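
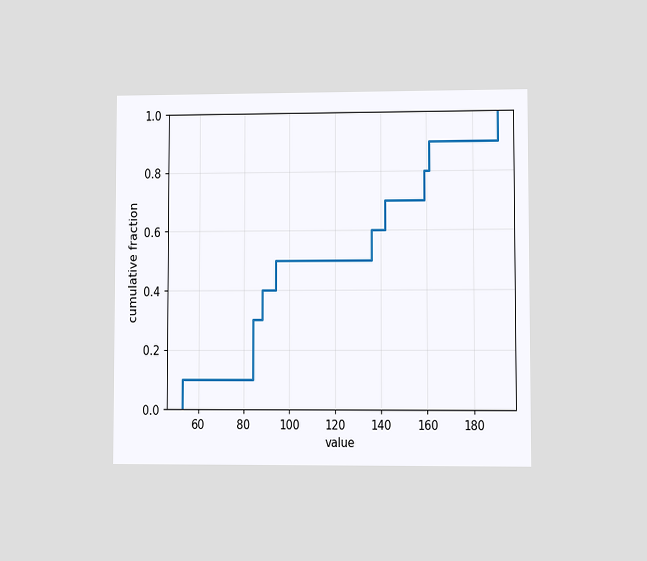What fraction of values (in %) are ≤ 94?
50%

The chart is viewed at a slight angle. At x=94 the ECDF step is at 50%.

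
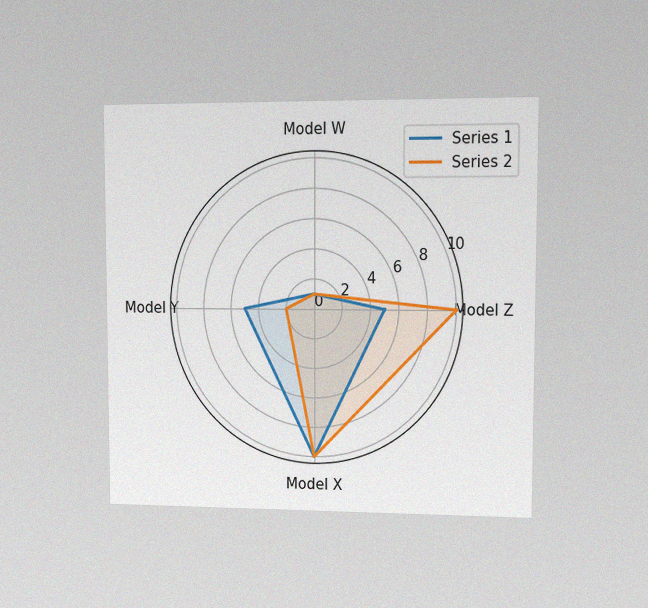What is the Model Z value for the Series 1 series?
5

The chart is viewed at a slight angle, with some photo noise. On the Model Z axis, Series 1 reaches 5.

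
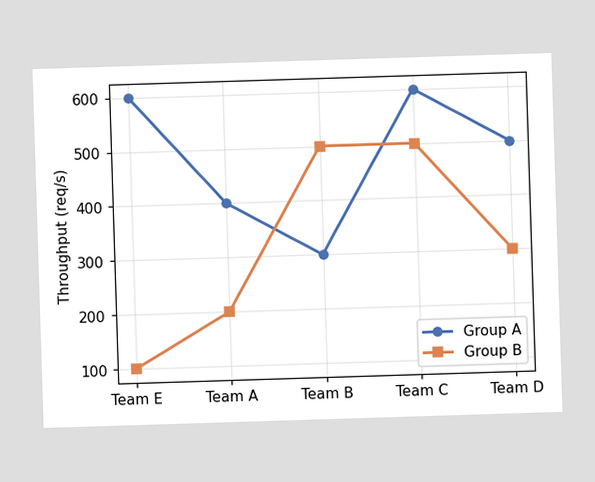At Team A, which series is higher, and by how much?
Group A, by 200req/s

At Team A, Group A sits above the other line by 200req/s.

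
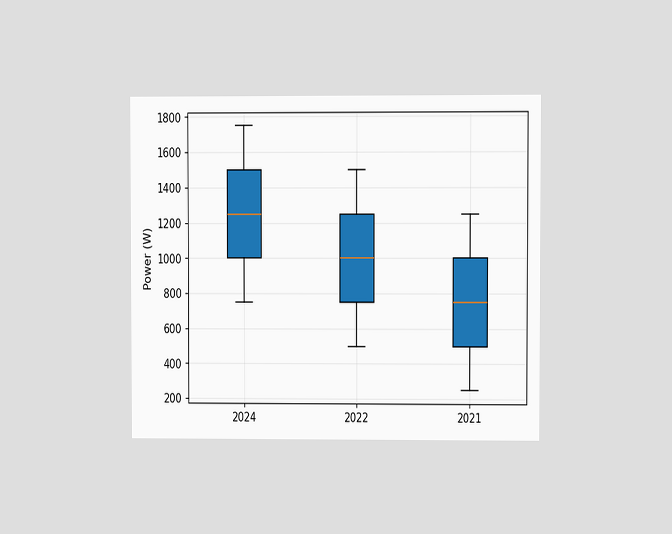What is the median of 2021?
750W

The chart is viewed at a slight angle. The median line in the 2021 box sits at 750W.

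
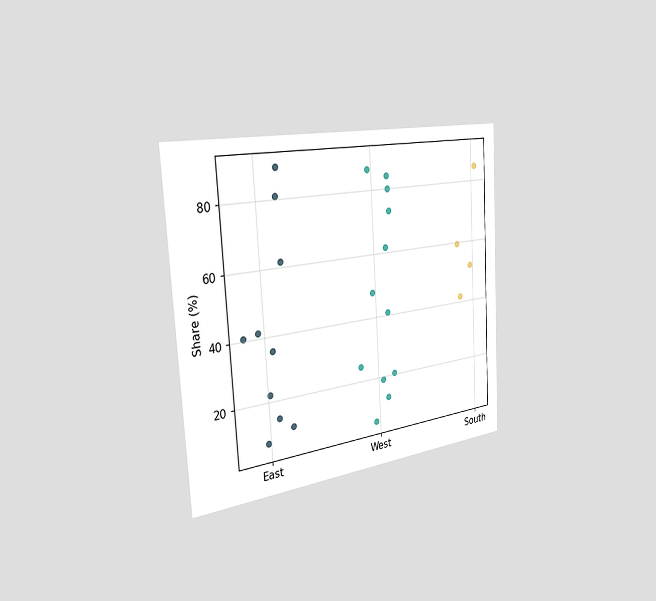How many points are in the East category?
10

The chart is tilted about 3° counter-clockwise and viewed slightly from the left. Counting the markers in the East column gives 10.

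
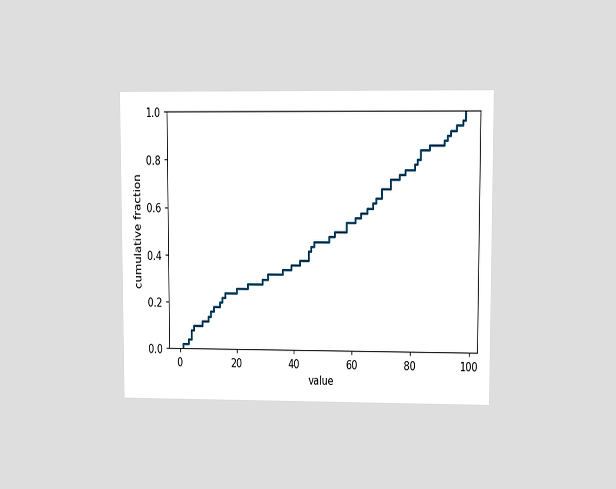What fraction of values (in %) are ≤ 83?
The chart is viewed at a slight angle. At x=83 the ECDF step is at 84%.

84%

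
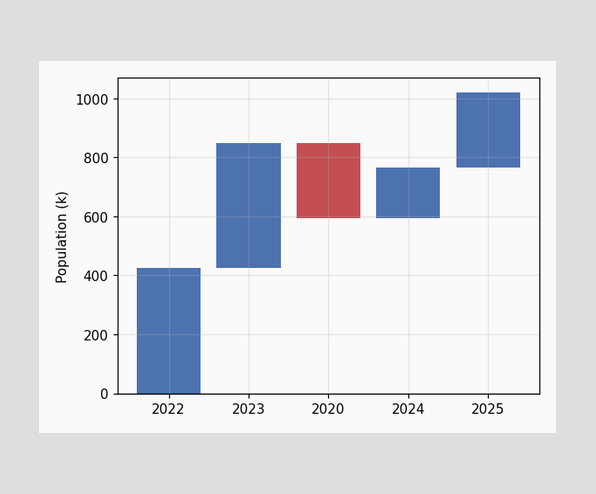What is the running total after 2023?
850k

After 2023 the running total reaches 850k.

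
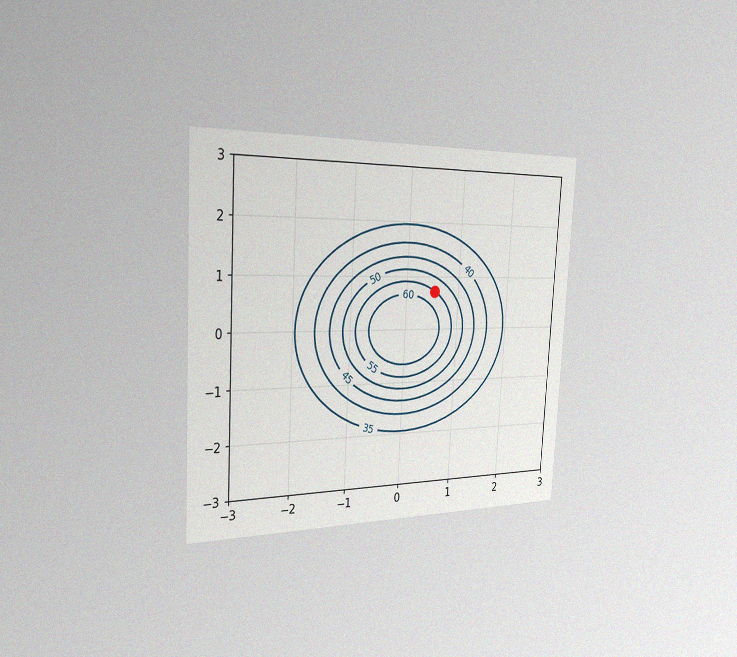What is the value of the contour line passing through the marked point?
55

The chart is tilted about 3° clockwise and viewed slightly from the left, with some photo noise. The marked point sits on the contour labelled 55.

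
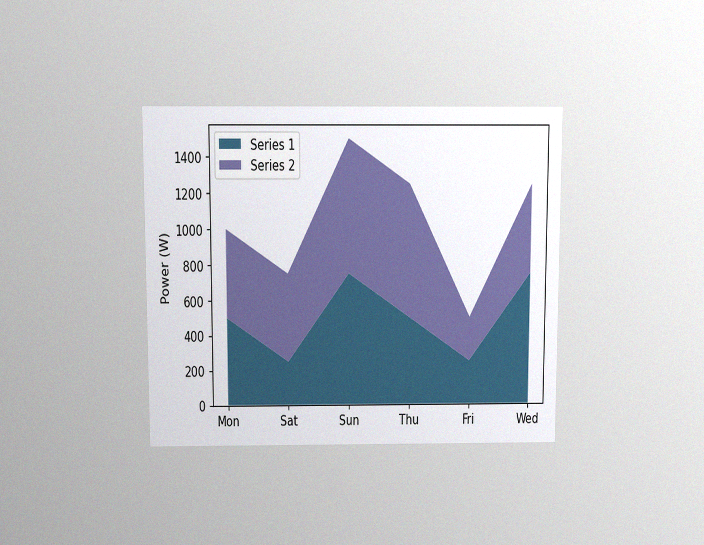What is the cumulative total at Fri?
The chart is viewed slightly from above, with some photo noise. The stacked total at Fri reaches 500W.

500W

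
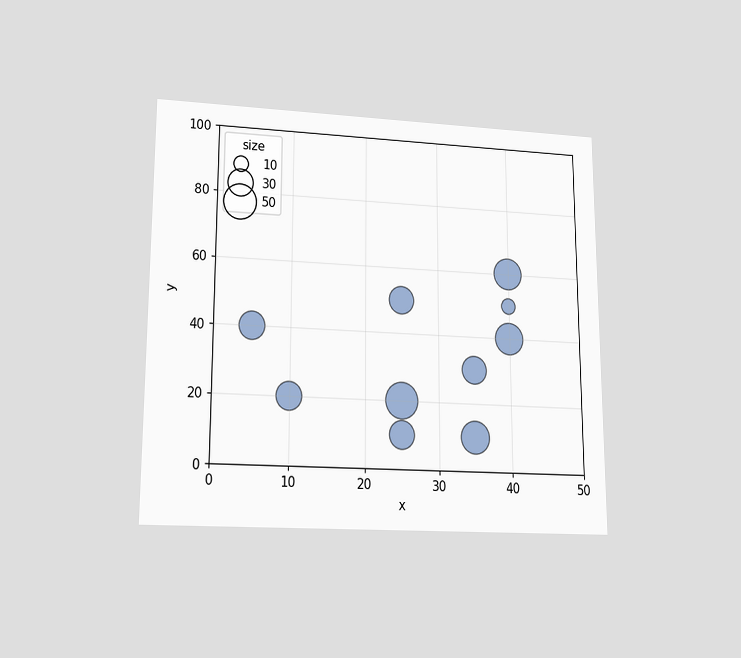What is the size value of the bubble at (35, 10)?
The chart is viewed at a slight angle. Matching the bubble at (35, 10) against the size legend gives 40.

40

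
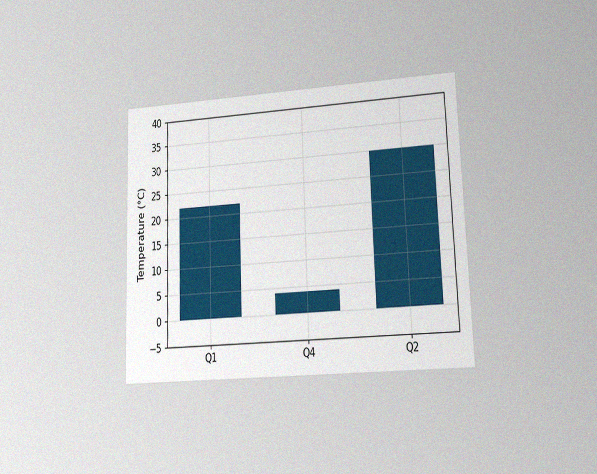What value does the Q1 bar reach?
The chart is tilted about 2° counter-clockwise and viewed at a slight angle, with some photo noise. Reading along the chart's y-axis, the Q1 bar reaches 22°C.

22°C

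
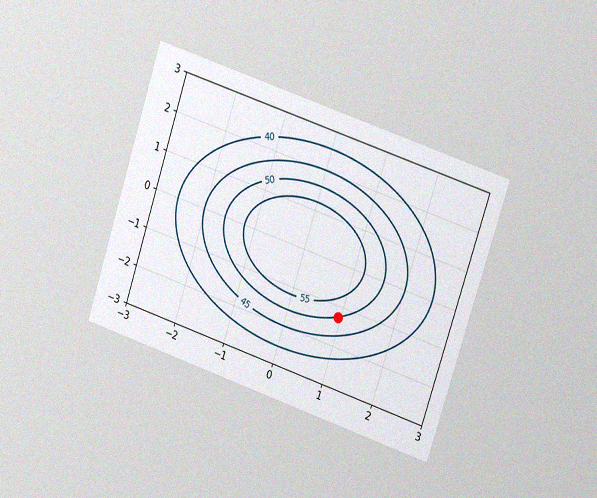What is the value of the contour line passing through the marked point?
50

The chart is tilted about 18° clockwise and viewed at a slight angle, with some photo noise. The marked point sits on the contour labelled 50.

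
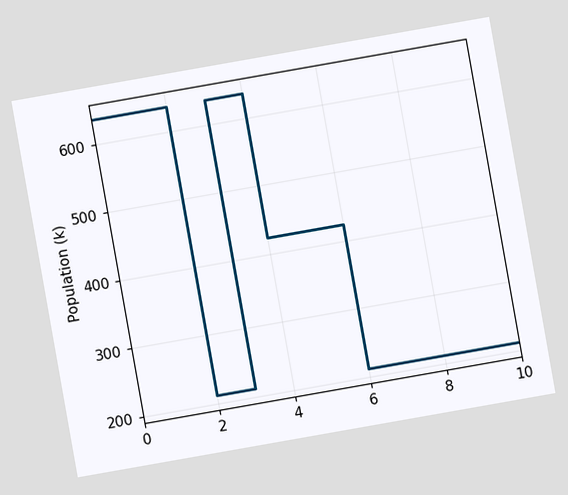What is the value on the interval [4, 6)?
424k

The chart is tilted about 10° counter-clockwise. On [4, 6) the step sits at 424k.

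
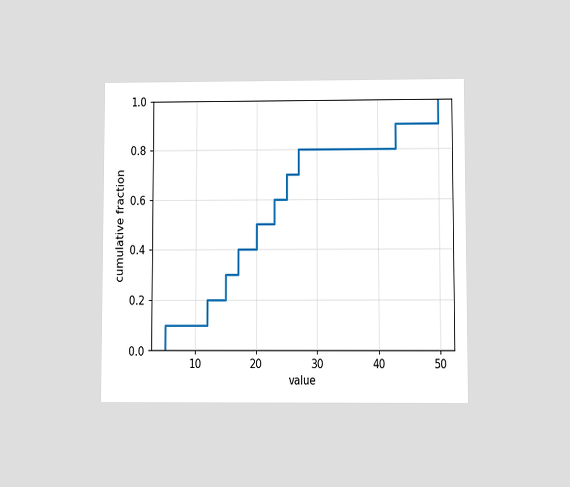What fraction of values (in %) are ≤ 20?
The chart is viewed at a slight angle. At x=20 the ECDF step is at 50%.

50%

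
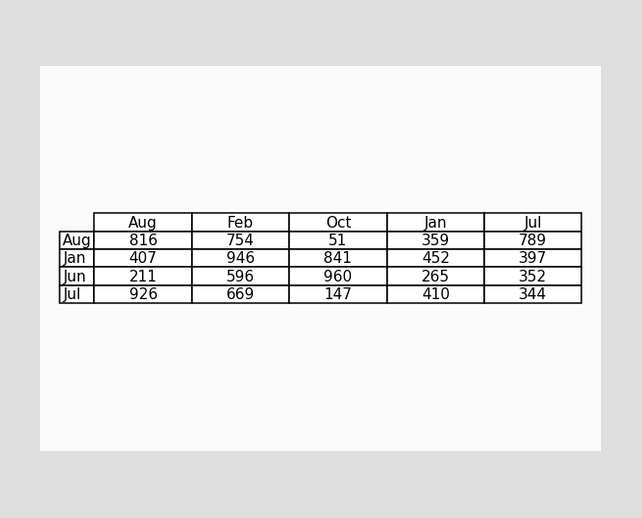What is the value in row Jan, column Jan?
452

The (Jan, Jan) cell reads 452.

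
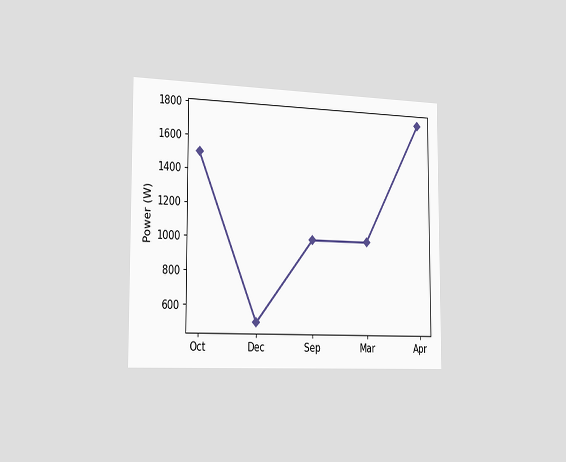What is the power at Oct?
1500W

The chart is viewed slightly from the left. At Oct, the line is at 1500W.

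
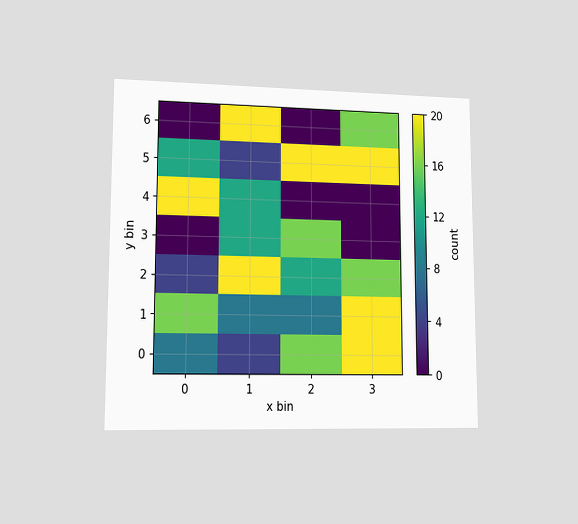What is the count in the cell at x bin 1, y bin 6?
The chart is viewed at a slight angle. Matching the cell (1, 6) against the colorbar gives 20.

20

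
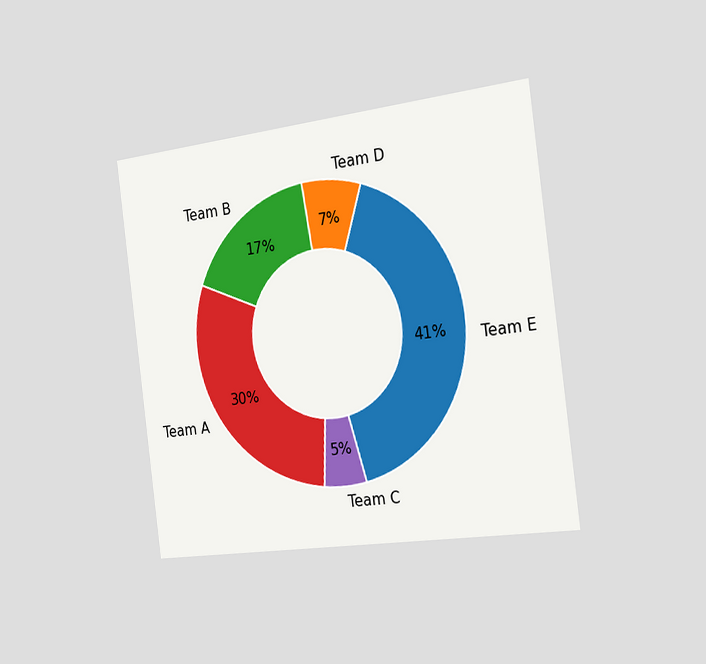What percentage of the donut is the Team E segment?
The chart is tilted about 7° counter-clockwise and viewed slightly from the right. The Team E segment takes up 41% of the ring.

41%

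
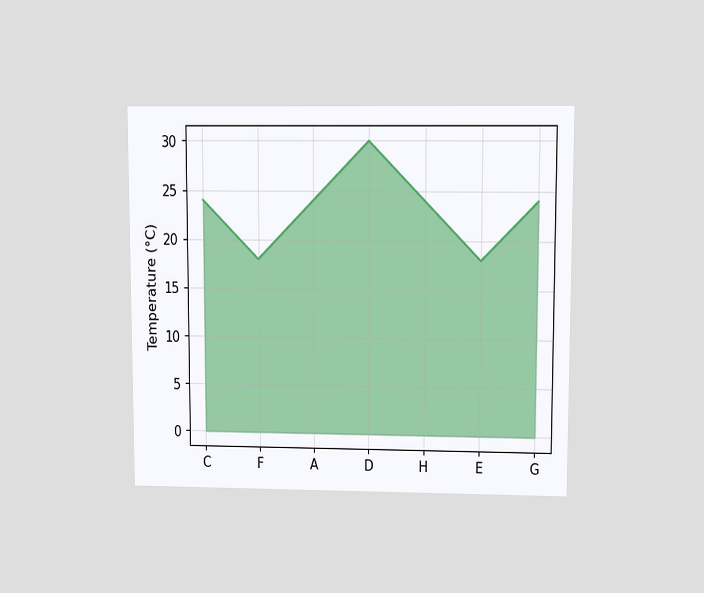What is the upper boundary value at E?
The chart is viewed at a slight angle. At E the upper boundary is at 18°C.

18°C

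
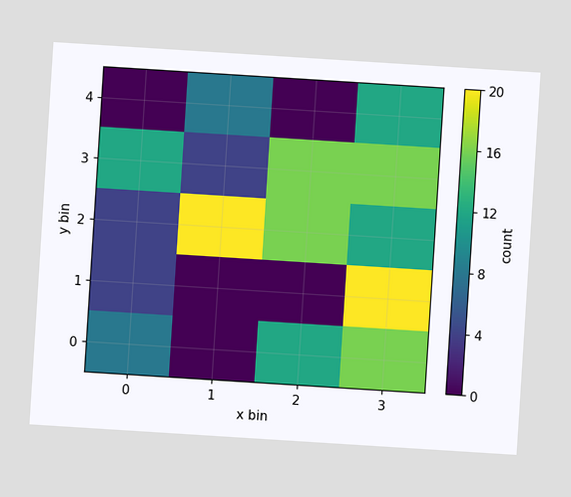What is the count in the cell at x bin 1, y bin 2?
20

The chart is tilted about 4° clockwise. Matching the cell (1, 2) against the colorbar gives 20.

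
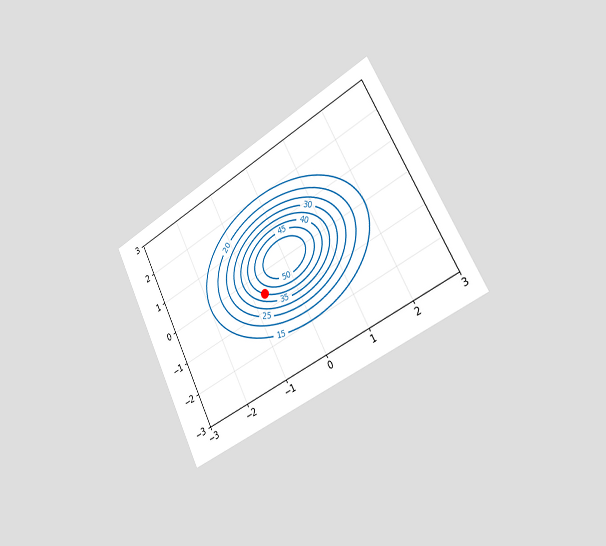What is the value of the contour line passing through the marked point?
40

The chart is tilted about 27° counter-clockwise and viewed slightly from the right. The marked point sits on the contour labelled 40.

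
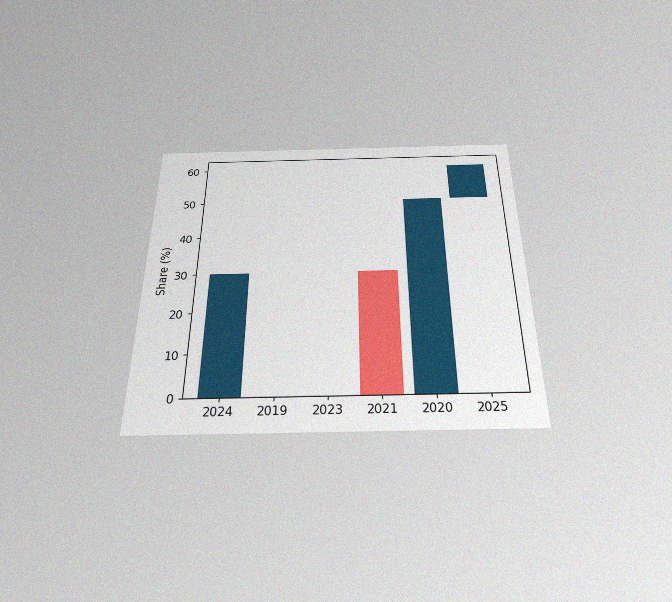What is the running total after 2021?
The chart is viewed slightly from below, with some photo noise. After 2021 the running total reaches 0%.

0%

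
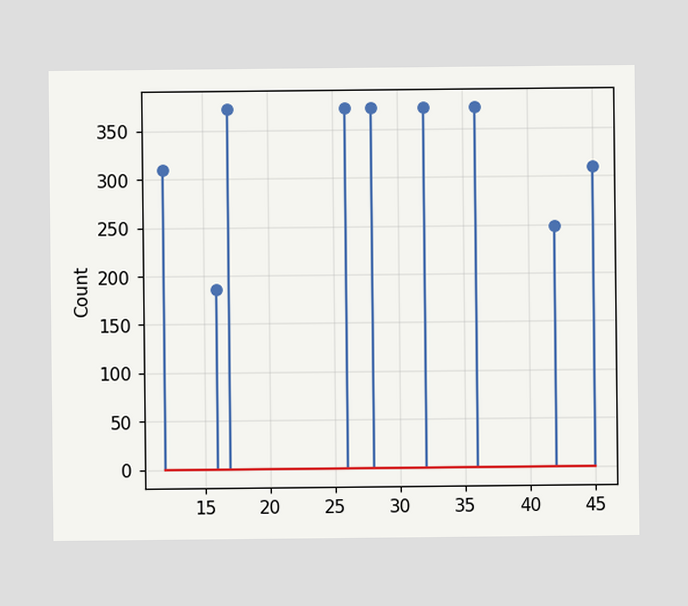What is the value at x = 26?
The stem at x=26 reaches 372.

372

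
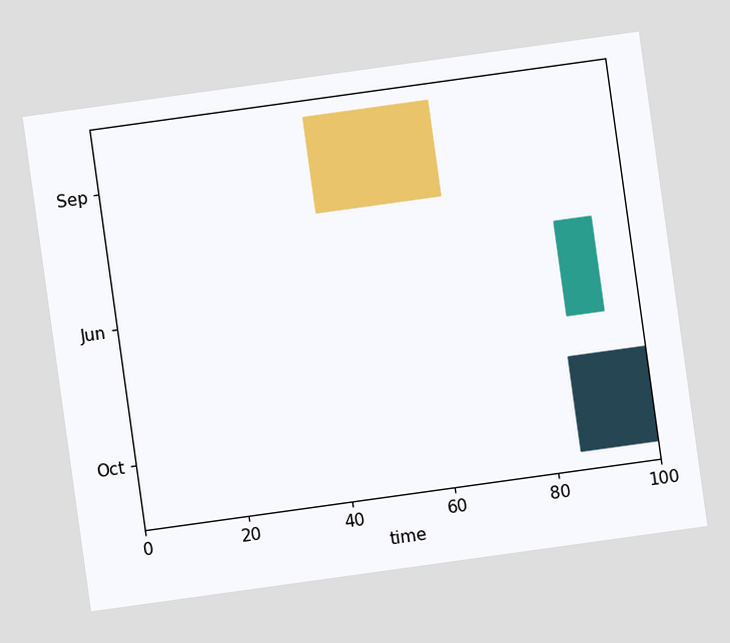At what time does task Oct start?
The chart is tilted about 8° counter-clockwise. The Oct bar begins at t=85.

85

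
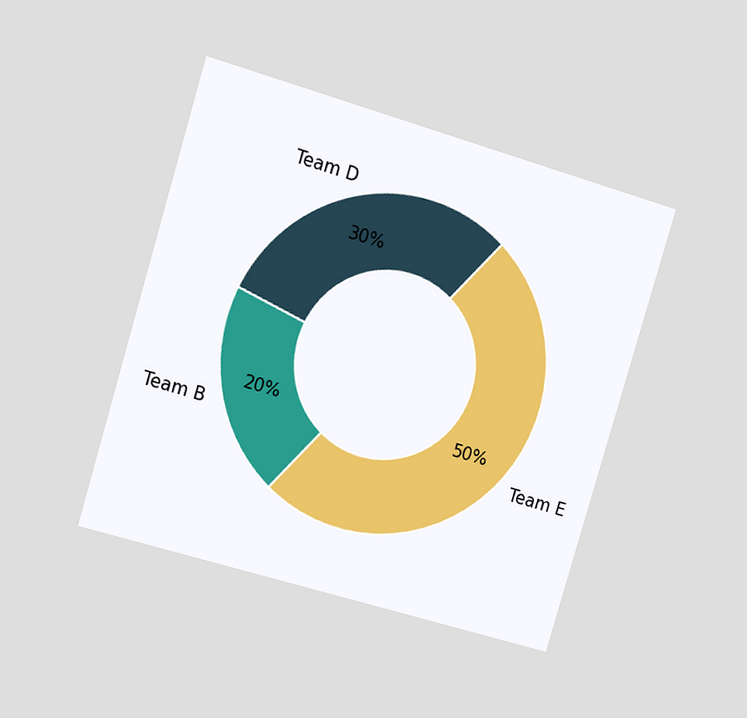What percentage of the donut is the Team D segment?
30%

The chart is tilted about 17° clockwise and viewed at a slight angle. The Team D segment takes up 30% of the ring.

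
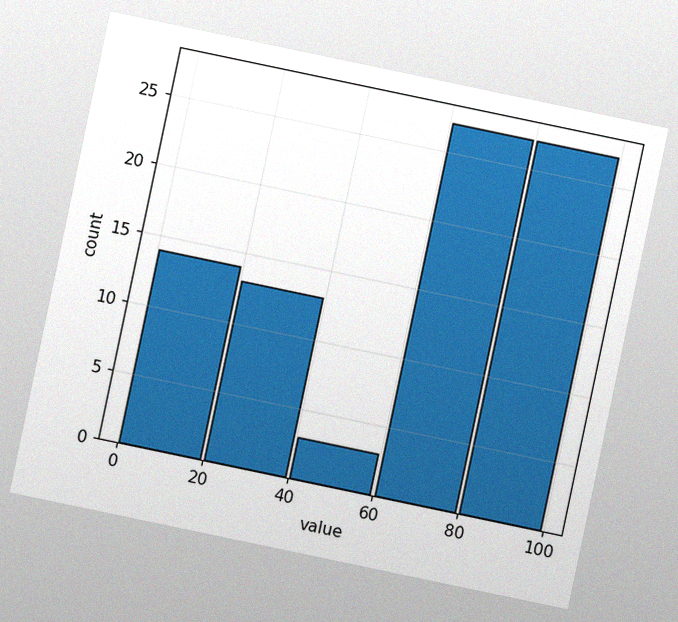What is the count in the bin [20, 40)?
13

The chart is tilted about 12° clockwise, with some photo noise. The [20, 40) bin has height 13.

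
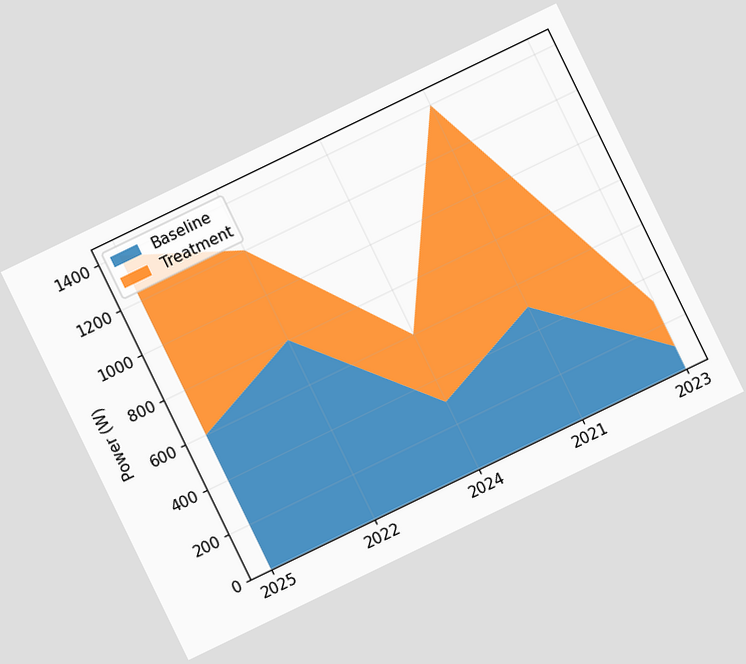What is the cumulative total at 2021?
1400W

The chart is tilted about 26° counter-clockwise. The stacked total at 2021 reaches 1400W.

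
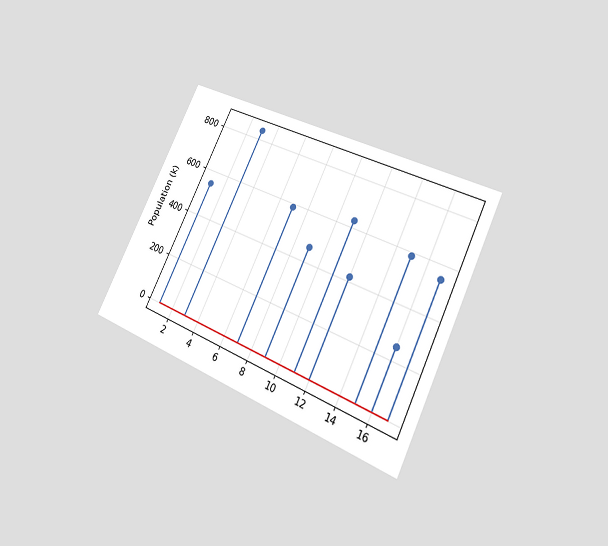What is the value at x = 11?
The chart is tilted about 25° clockwise and viewed at a slight angle. The stem at x=11 reaches 630k.

630k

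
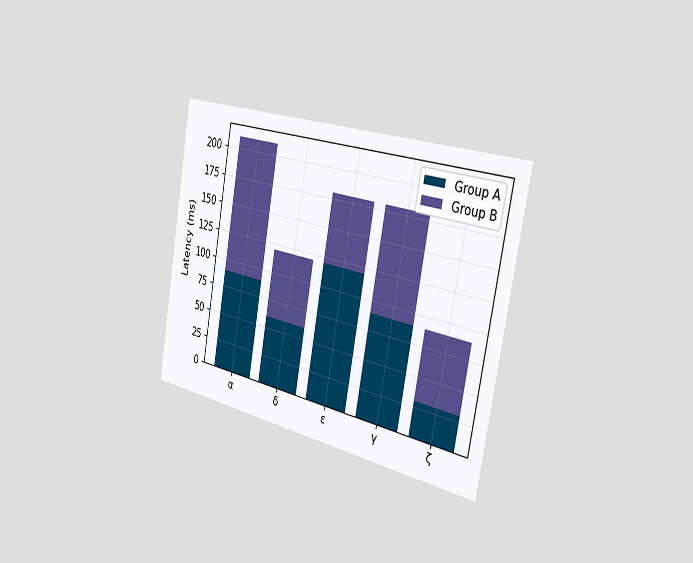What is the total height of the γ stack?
The chart is tilted about 10° clockwise and viewed slightly from the right. The γ stack's top reaches 180ms on the y-axis.

180ms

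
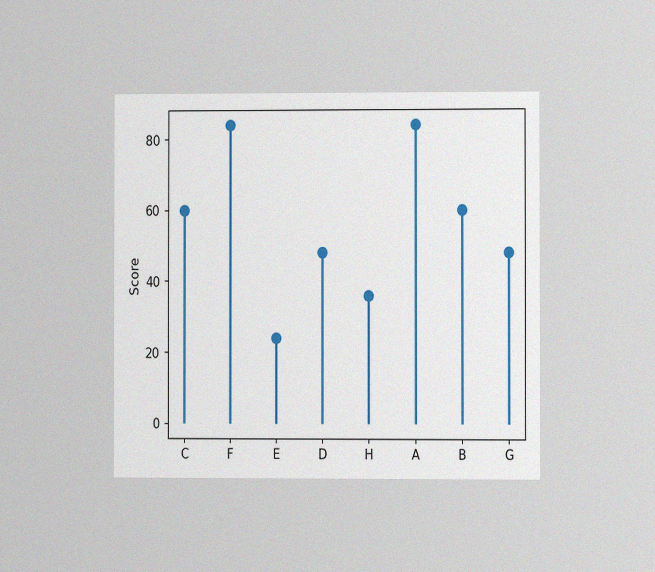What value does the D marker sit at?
48

The chart is viewed at a slight angle, with some photo noise. The D marker sits at 48.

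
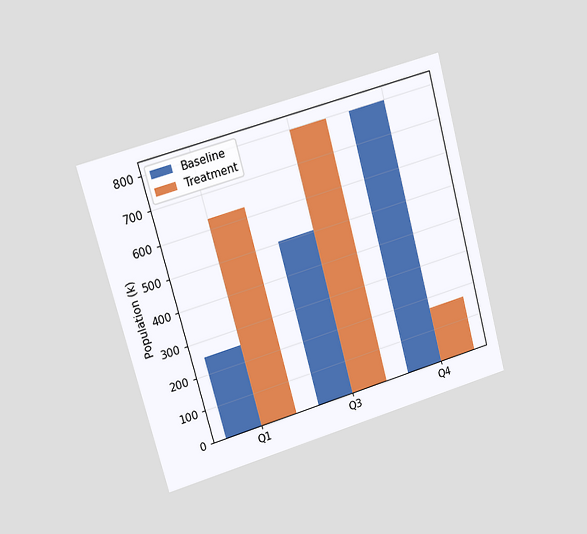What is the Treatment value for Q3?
The chart is tilted about 15° counter-clockwise and viewed slightly from the left. The Treatment bar at Q3 reaches 798k on the y-axis.

798k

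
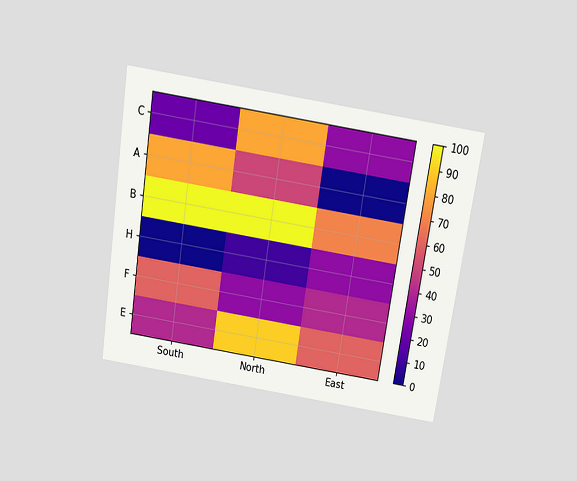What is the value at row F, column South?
60

The chart is tilted about 9° clockwise and viewed slightly from above. Matching cell (F, South) against the colorbar gives 60.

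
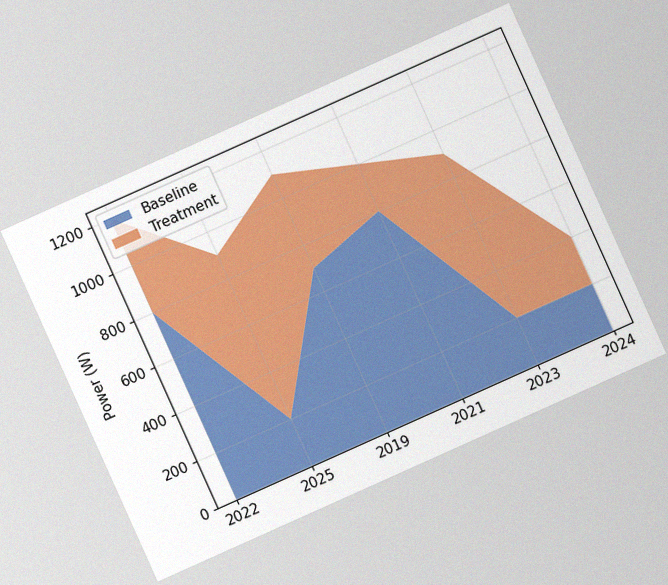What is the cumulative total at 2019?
1100W

The chart is tilted about 24° counter-clockwise, with some photo noise. The stacked total at 2019 reaches 1100W.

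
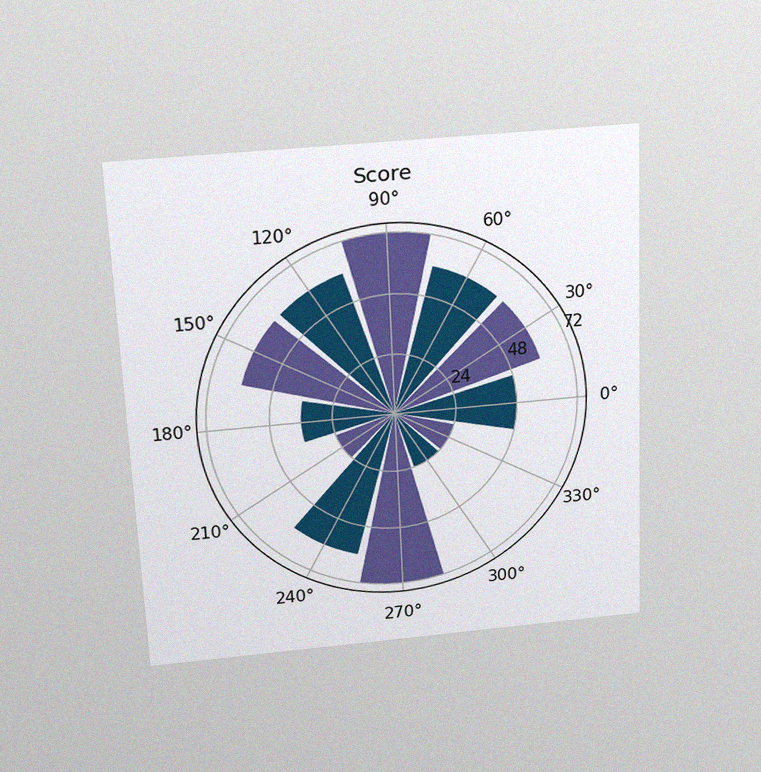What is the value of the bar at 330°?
The chart is tilted about 3° counter-clockwise and viewed slightly from above, with some photo noise. The bar at 330° reaches 24 on the radial axis.

24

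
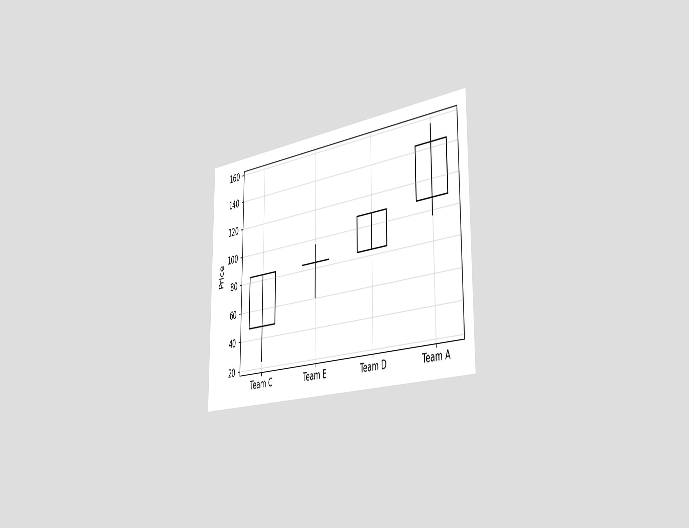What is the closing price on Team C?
The chart is viewed slightly from the right. The Team C candle closes at 84.

84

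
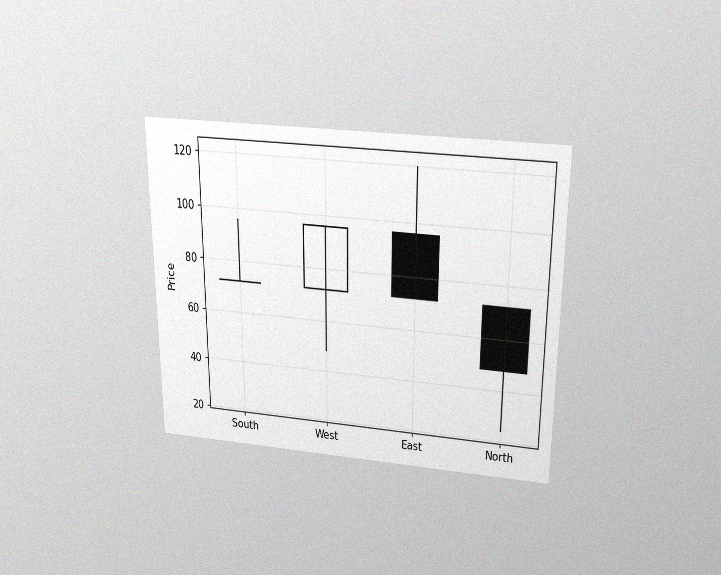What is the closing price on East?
72

The chart is viewed slightly from above, with some photo noise. The East candle closes at 72.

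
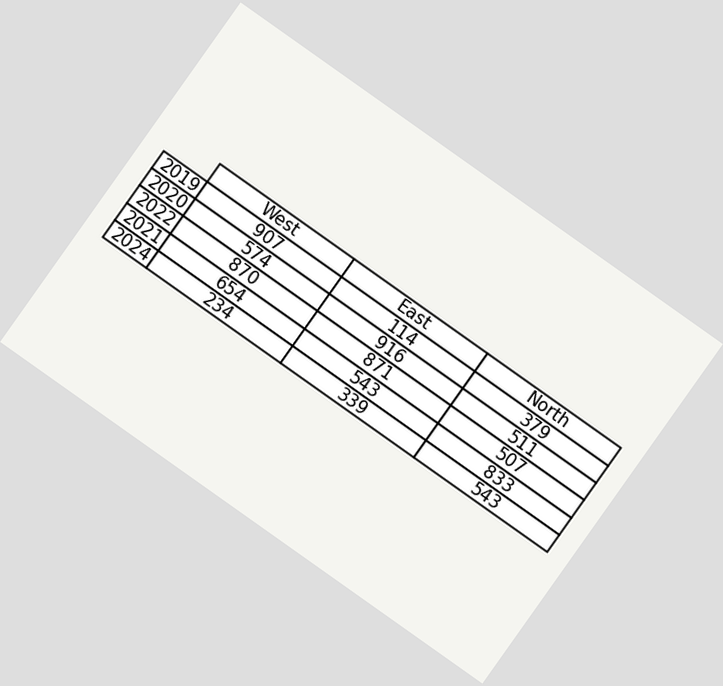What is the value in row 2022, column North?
The chart is tilted about 35° clockwise. The (2022, North) cell reads 507.

507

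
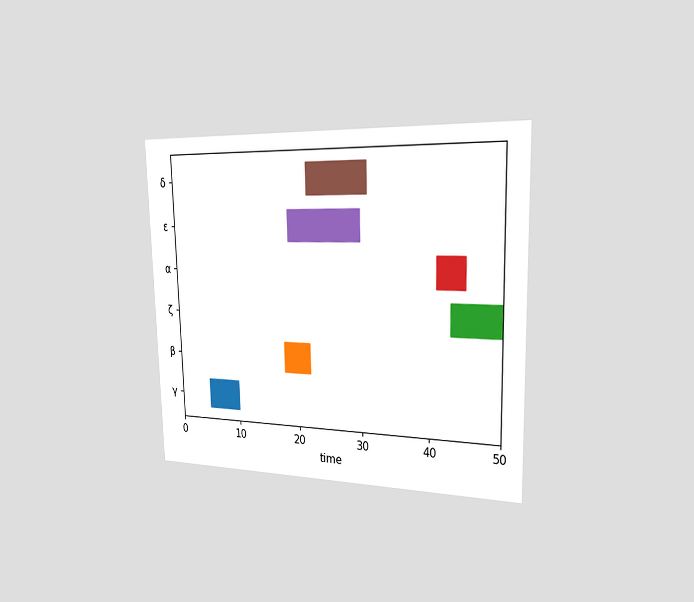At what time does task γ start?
The chart is viewed slightly from the right. The γ bar begins at t=5.

5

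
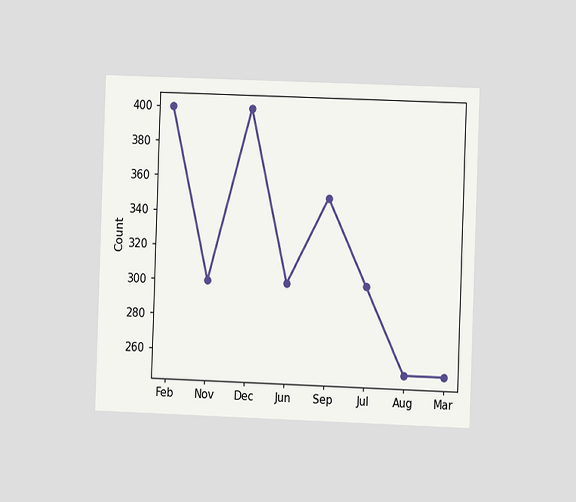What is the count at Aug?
The chart is tilted about 2° clockwise and viewed at a slight angle. At Aug, the line is at 250.

250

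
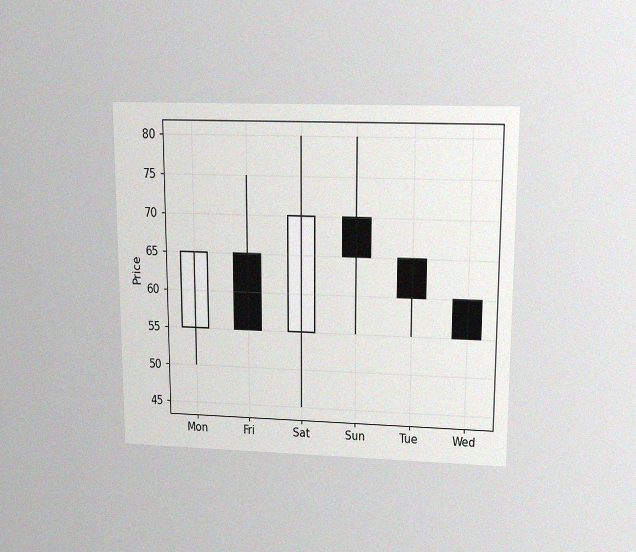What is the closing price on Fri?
55

The chart is viewed slightly from above, with some photo noise. The Fri candle closes at 55.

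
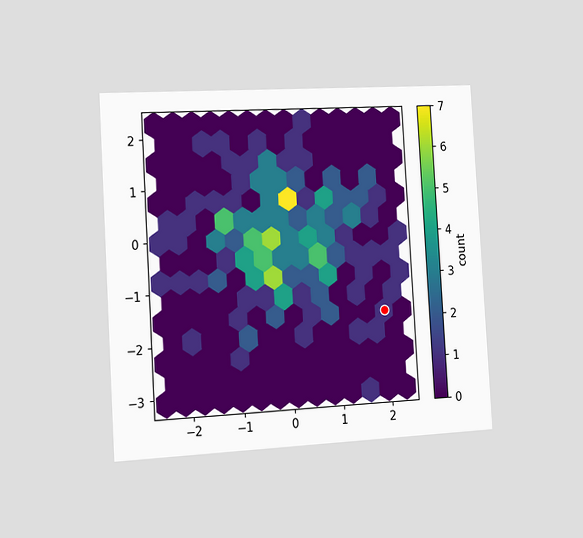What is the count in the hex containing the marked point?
1

The chart is tilted about 3° counter-clockwise and viewed slightly from the left. The marked hex reads 1 on the colorbar.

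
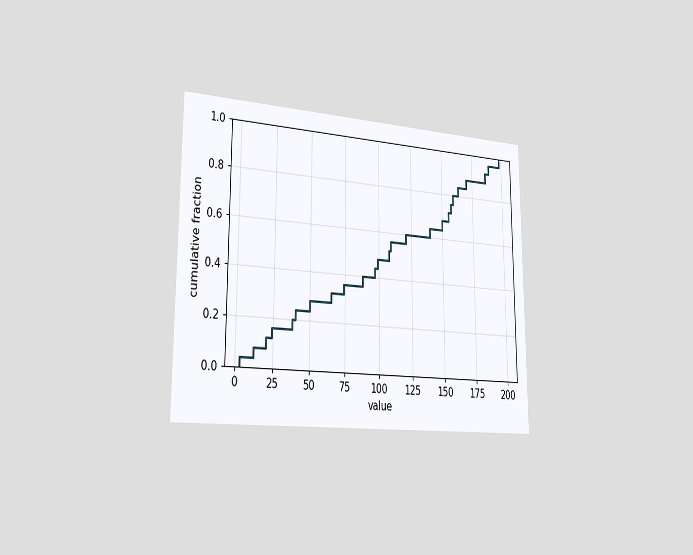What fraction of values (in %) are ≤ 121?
60%

The chart is viewed slightly from the left. At x=121 the ECDF step is at 60%.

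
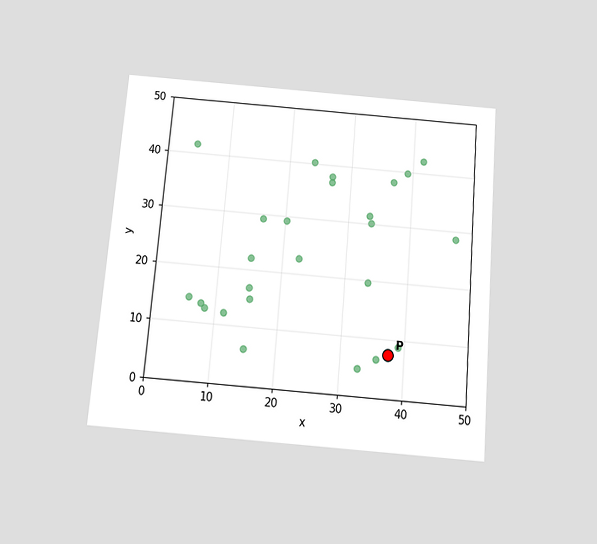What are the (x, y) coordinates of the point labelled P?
(37.5, 7.5)

The chart is tilted about 5° clockwise and viewed slightly from below. Following the gridlines from P to each axis, P sits at (37.5, 7.5).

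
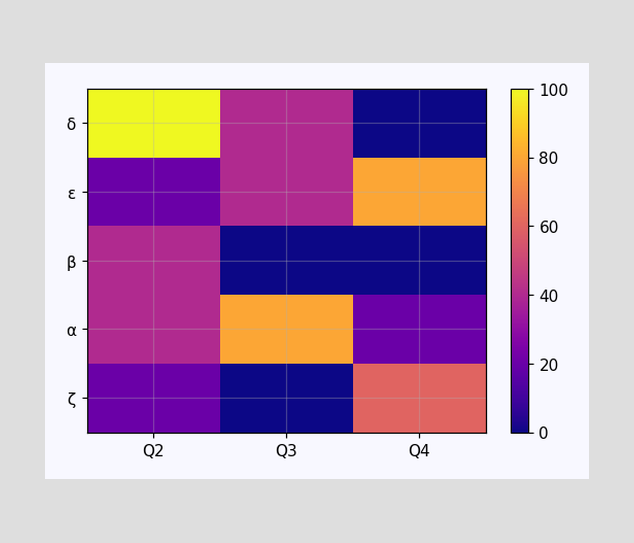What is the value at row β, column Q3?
0

Matching cell (β, Q3) against the colorbar gives 0.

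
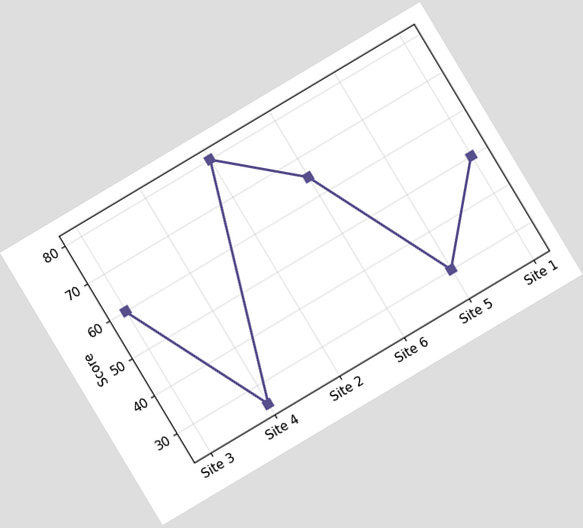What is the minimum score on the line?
25

The chart is tilted about 31° counter-clockwise. The lowest point is at Site 4, and reading across to the y-axis gives 25.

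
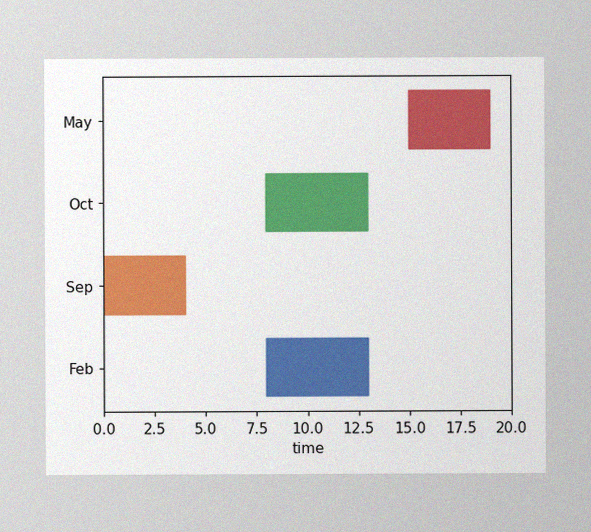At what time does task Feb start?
8

The image has some photo noise and uneven lighting. The Feb bar begins at t=8.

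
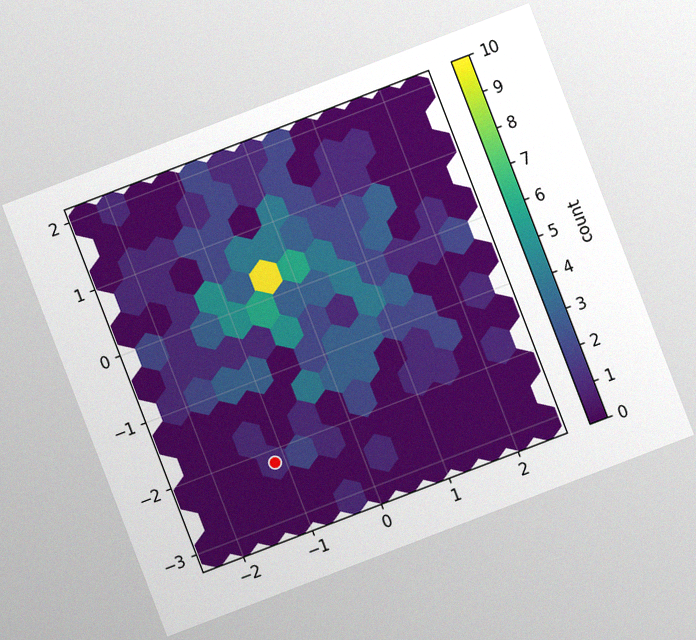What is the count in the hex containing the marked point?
1

The chart is tilted about 21° counter-clockwise, with some photo noise. The marked hex reads 1 on the colorbar.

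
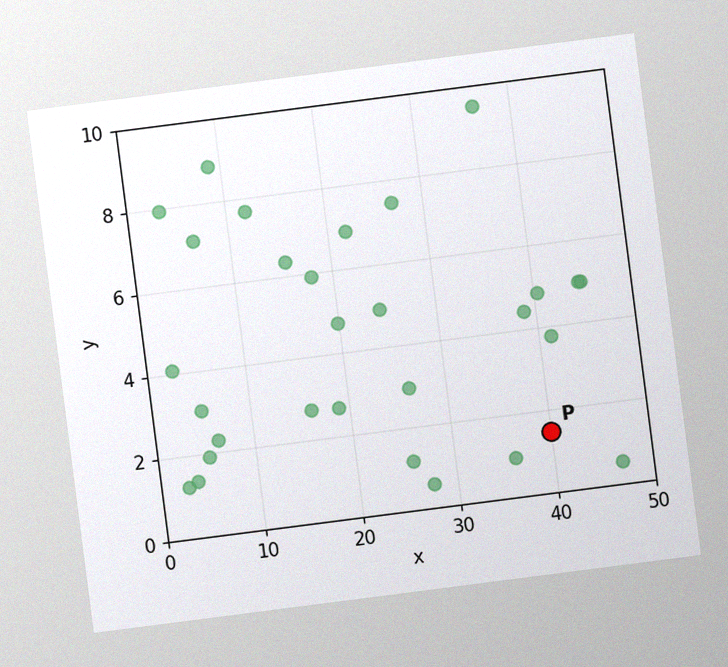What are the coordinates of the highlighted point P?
The chart is tilted about 7° counter-clockwise, with some photo noise. Following the gridlines from P to each axis, P sits at (40, 1.5).

(40, 1.5)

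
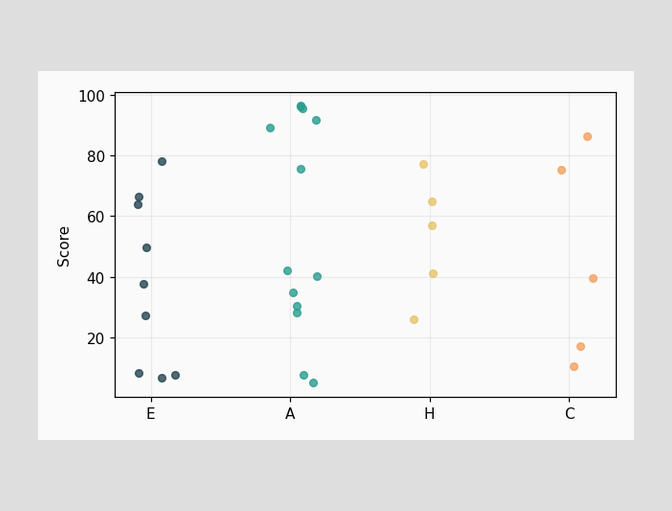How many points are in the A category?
Counting the markers in the A column gives 13.

13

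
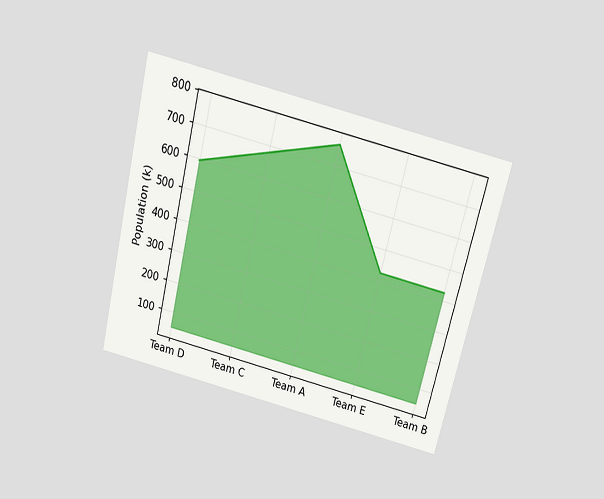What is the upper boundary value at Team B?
The chart is tilted about 14° clockwise and viewed slightly from above. At Team B the upper boundary is at 425k.

425k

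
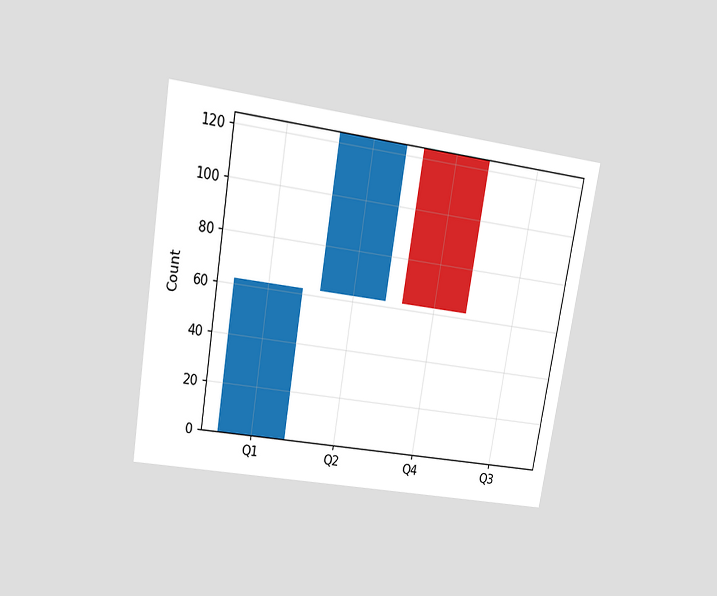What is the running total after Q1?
The chart is tilted about 9° clockwise and viewed slightly from above. After Q1 the running total reaches 62.

62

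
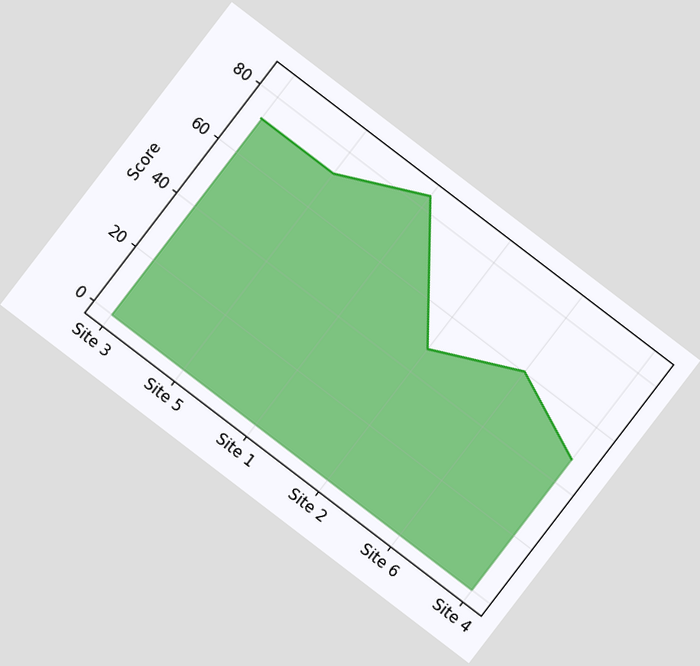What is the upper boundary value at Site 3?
72

The chart is tilted about 37° clockwise. At Site 3 the upper boundary is at 72.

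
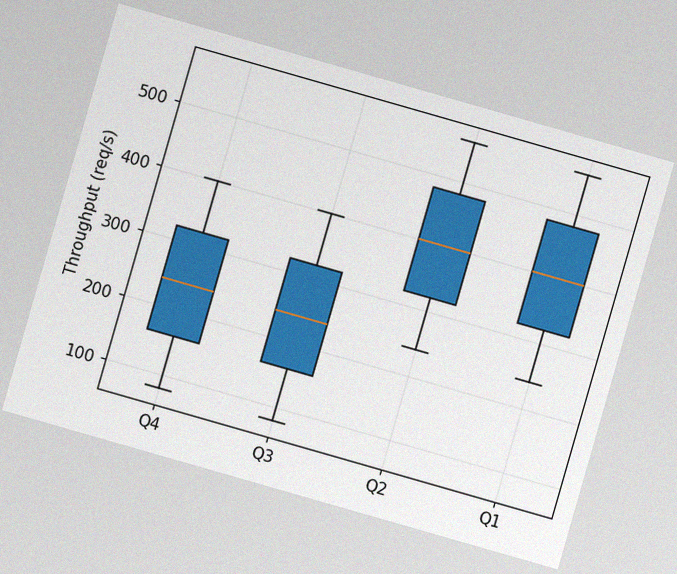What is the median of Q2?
The chart is tilted about 16° clockwise, with some photo noise. The median line in the Q2 box sits at 400req/s.

400req/s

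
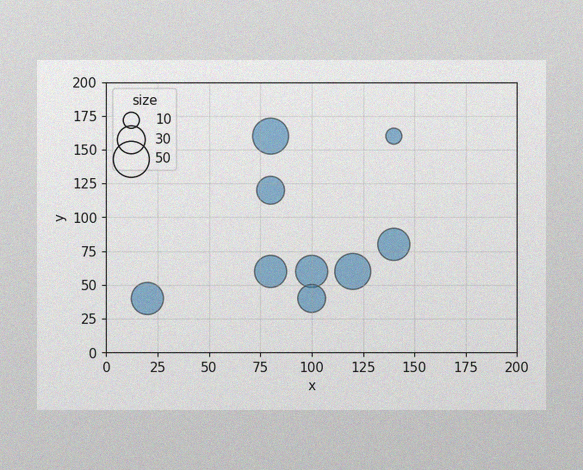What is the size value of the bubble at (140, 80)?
The image has some photo noise and uneven lighting. Matching the bubble at (140, 80) against the size legend gives 40.

40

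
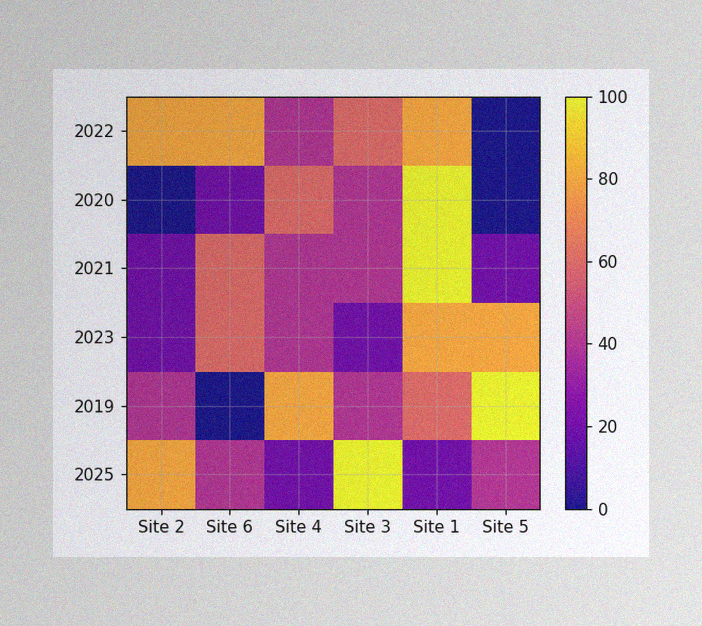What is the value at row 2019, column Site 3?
The image has some photo noise and uneven lighting. Matching cell (2019, Site 3) against the colorbar gives 40.

40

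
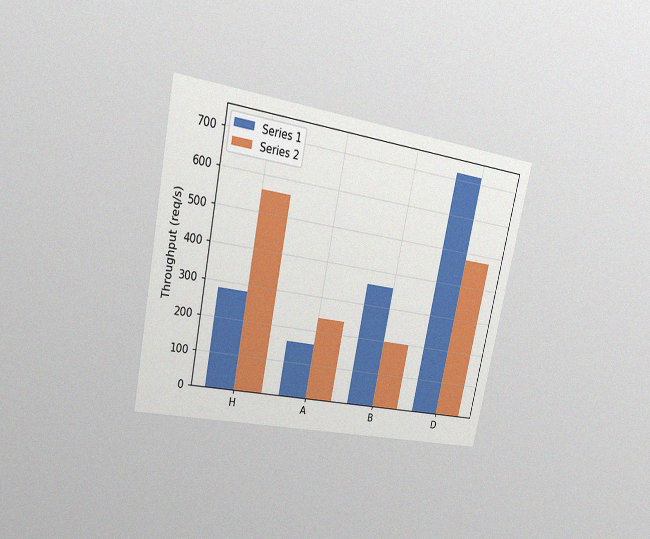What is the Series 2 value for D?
480req/s

The chart is tilted about 12° clockwise and viewed at a slight angle, with some photo noise. The Series 2 bar at D reaches 480req/s on the y-axis.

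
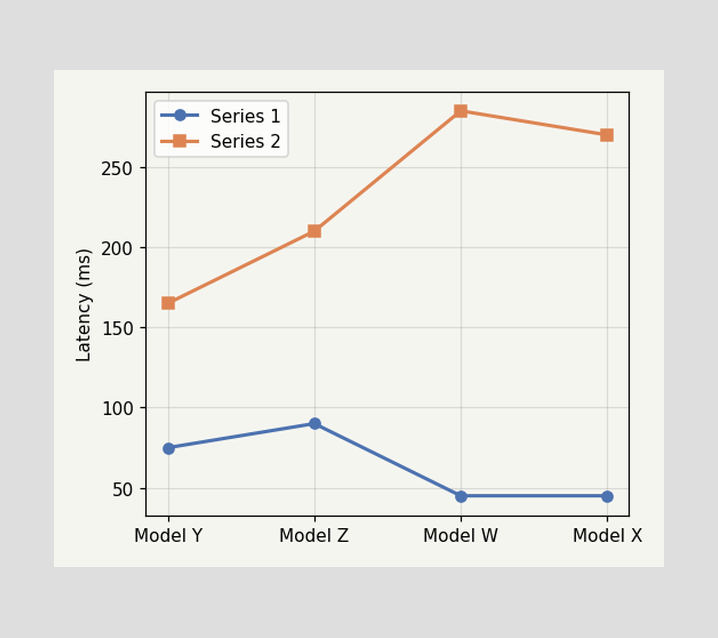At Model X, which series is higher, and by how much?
Series 2, by 225ms

At Model X, Series 2 sits above the other line by 225ms.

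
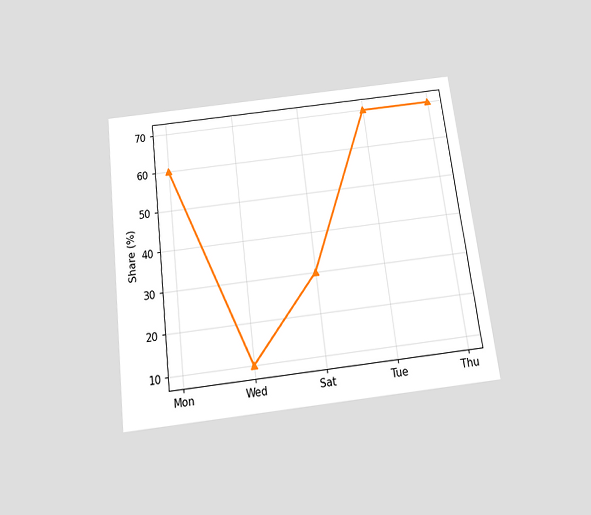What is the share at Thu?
70%

The chart is tilted about 7° counter-clockwise and viewed slightly from below. At Thu, the line is at 70%.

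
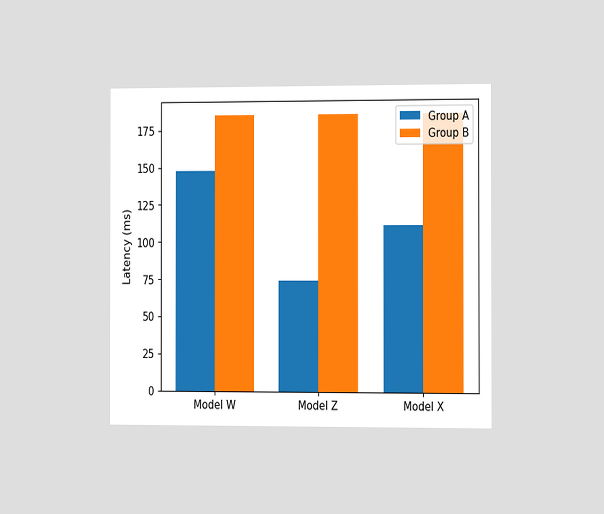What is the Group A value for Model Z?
74ms

The chart is viewed slightly from the right. The Group A bar at Model Z reaches 74ms on the y-axis.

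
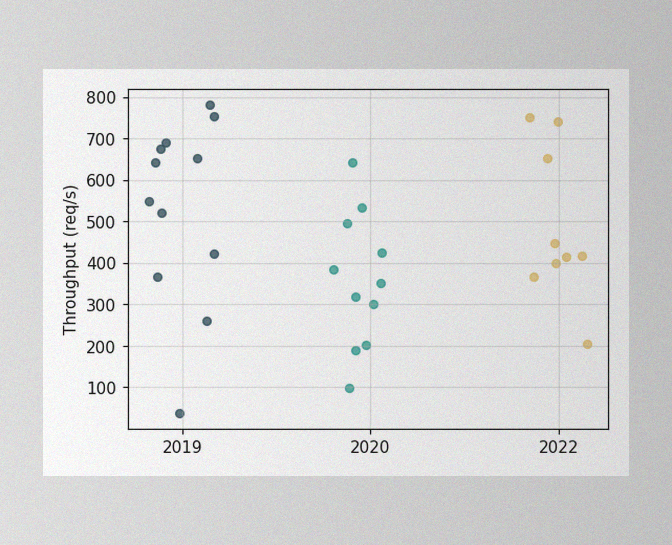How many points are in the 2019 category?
The image has some photo noise and uneven lighting. Counting the markers in the 2019 column gives 12.

12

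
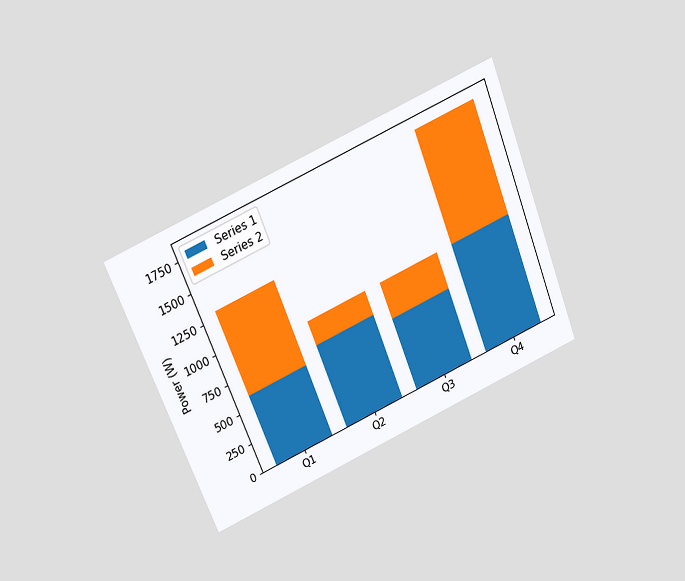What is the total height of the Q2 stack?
900W

The chart is tilted about 22° counter-clockwise and viewed slightly from above. The Q2 stack's top reaches 900W on the y-axis.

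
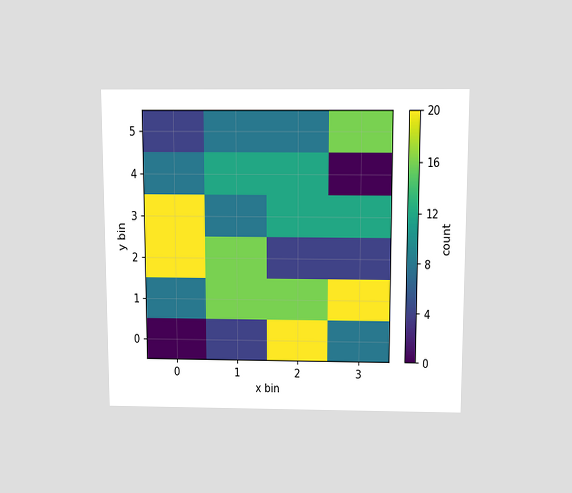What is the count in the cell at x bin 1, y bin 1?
16

The chart is viewed slightly from above. Matching the cell (1, 1) against the colorbar gives 16.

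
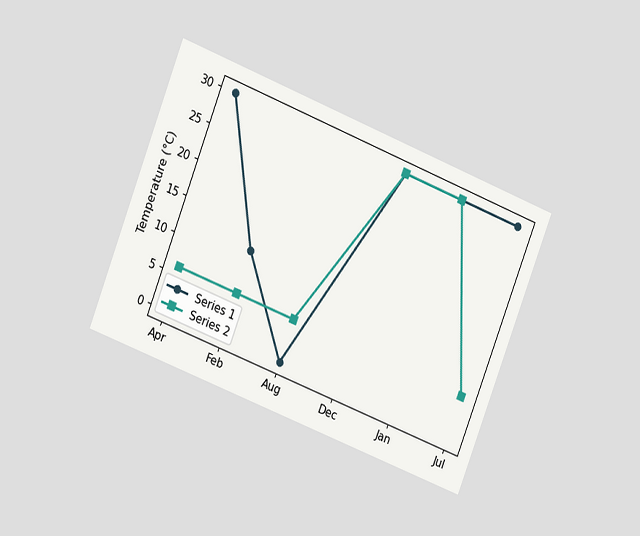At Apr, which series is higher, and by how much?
Series 1, by 24°C

The chart is tilted about 21° clockwise and viewed at a slight angle. At Apr, Series 1 sits above the other line by 24°C.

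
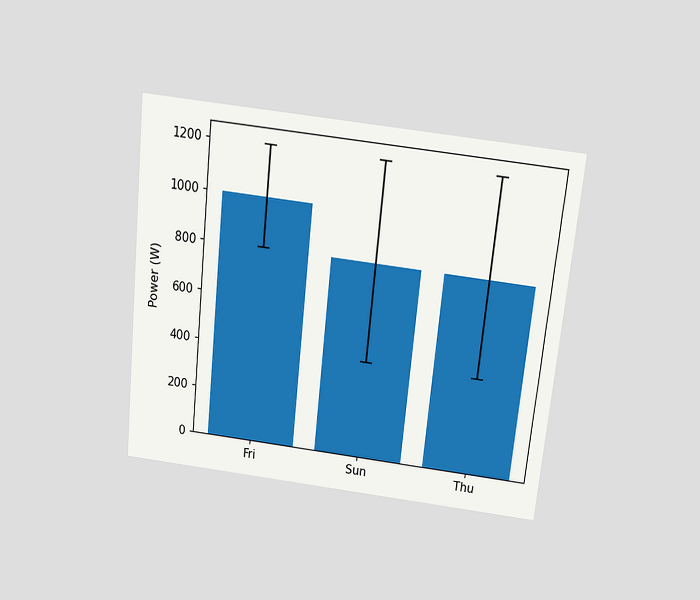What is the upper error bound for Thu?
1200W

The chart is tilted about 6° clockwise and viewed slightly from above. The Thu bar's upper whisker reaches 1200W.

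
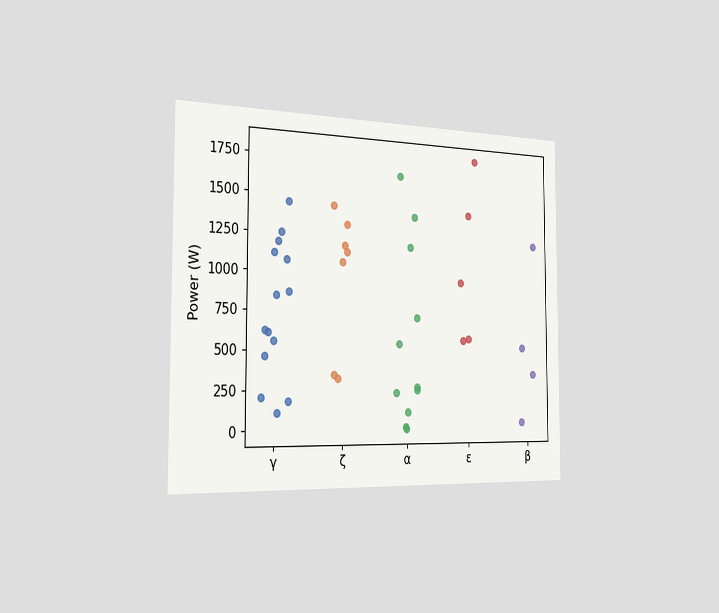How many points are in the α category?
11

The chart is viewed slightly from the left. Counting the markers in the α column gives 11.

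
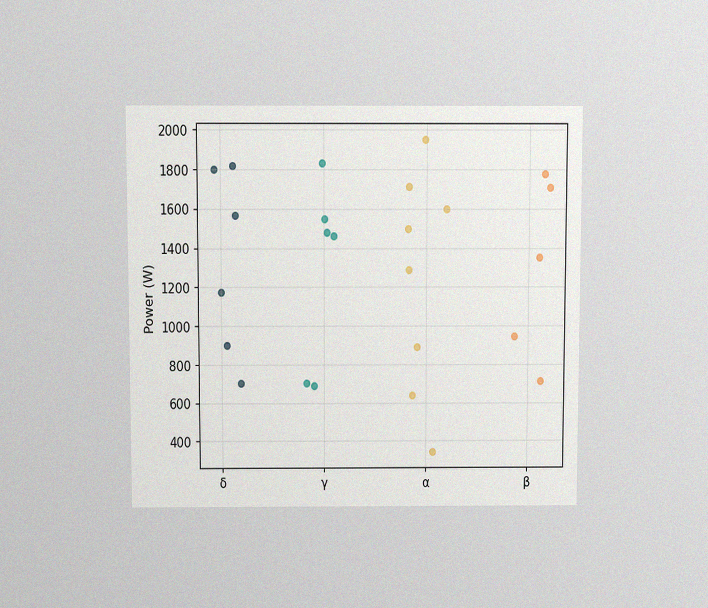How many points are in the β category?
The chart is viewed slightly from above, with some photo noise. Counting the markers in the β column gives 5.

5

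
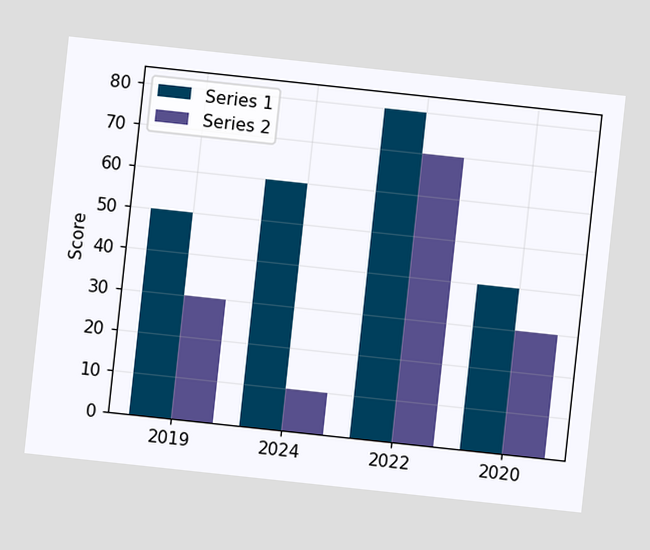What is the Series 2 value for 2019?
The chart is tilted about 6° clockwise. The Series 2 bar at 2019 reaches 30 on the y-axis.

30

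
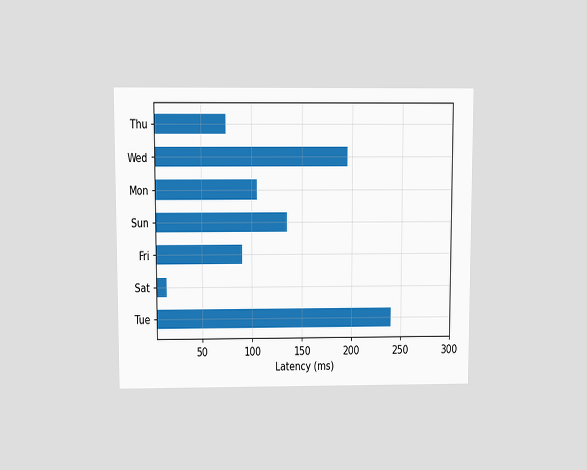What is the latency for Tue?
The chart is viewed slightly from above. Reading along the chart's x-axis, the Tue bar reaches 240ms.

240ms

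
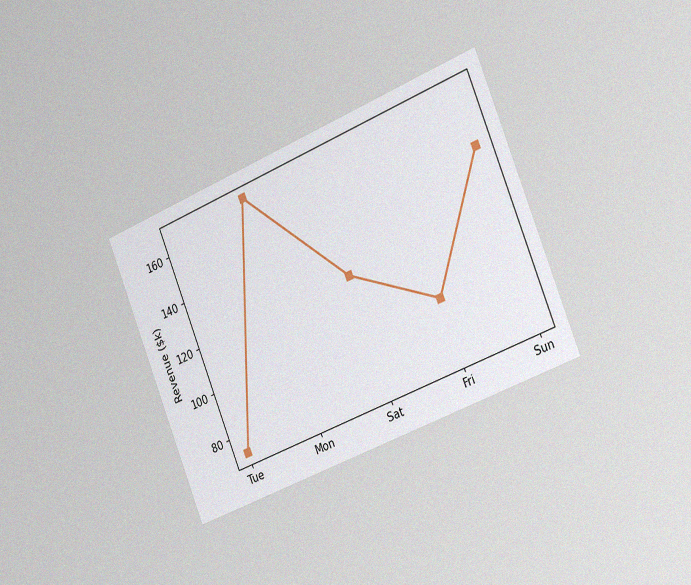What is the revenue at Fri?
The chart is tilted about 22° counter-clockwise and viewed slightly from the right, with some photo noise. At Fri, the line is at $96k.

$96k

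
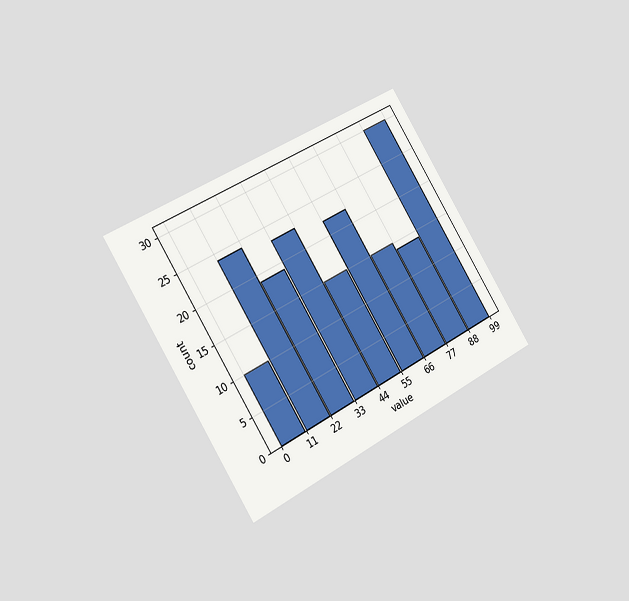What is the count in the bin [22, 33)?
The chart is tilted about 32° counter-clockwise and viewed slightly from the left. The [22, 33) bin has height 19.

19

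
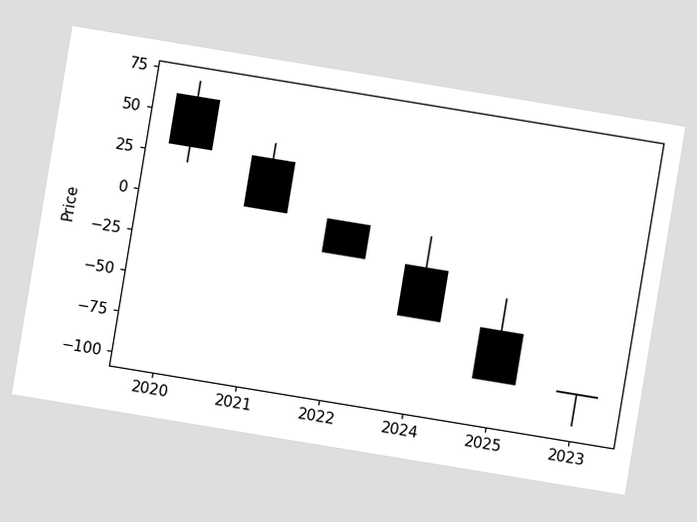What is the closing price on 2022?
-20

The chart is tilted about 9° clockwise. The 2022 candle closes at -20.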